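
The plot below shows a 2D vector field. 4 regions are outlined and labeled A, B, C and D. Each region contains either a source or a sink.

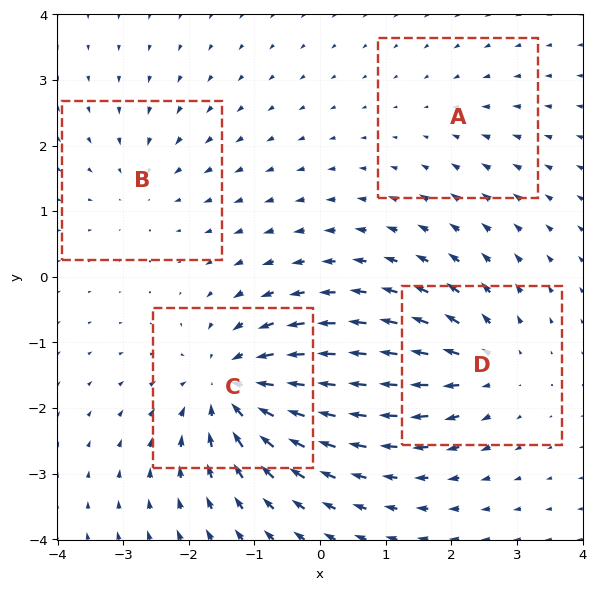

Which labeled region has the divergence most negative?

Divergence at each region's feature centre — A: about -2, B: about -3, C: about -7, D: about +5. Region C is most negative.

C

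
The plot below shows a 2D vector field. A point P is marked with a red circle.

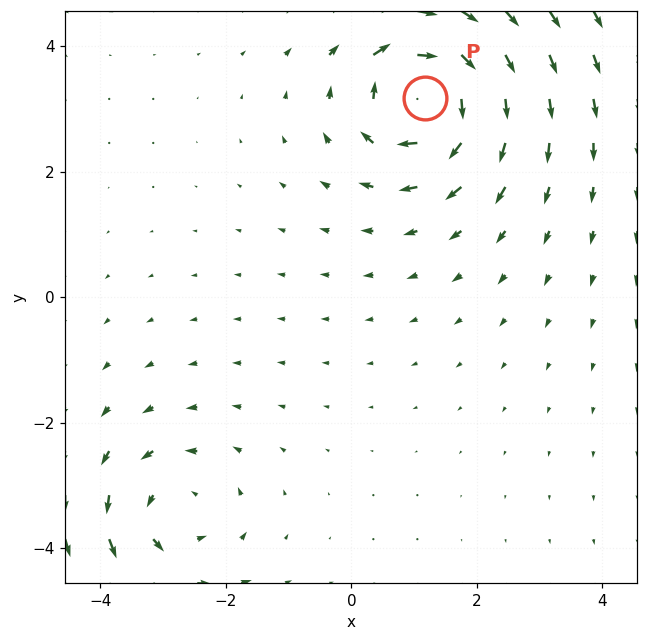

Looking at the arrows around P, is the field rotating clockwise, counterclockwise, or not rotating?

clockwise

Near P at (1.2, 3.2) the arrows circulate clockwise. The curl (z-component) there is about -5; negative curl means clockwise rotation.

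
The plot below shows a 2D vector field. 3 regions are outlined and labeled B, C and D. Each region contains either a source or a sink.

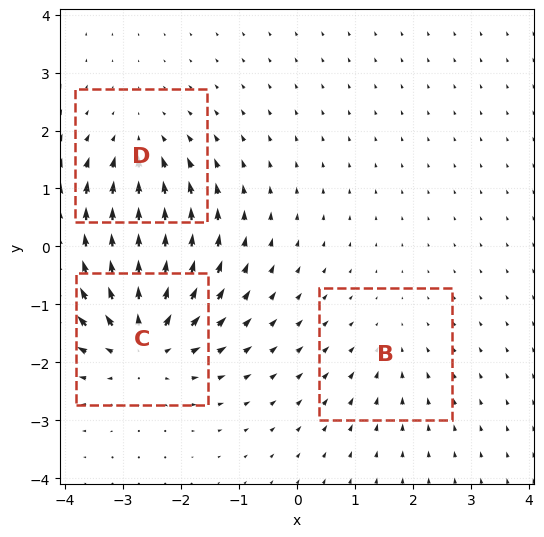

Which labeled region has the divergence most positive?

Divergence at each region's feature centre — B: about -2, C: about +5, D: about -3. Region C is most positive.

C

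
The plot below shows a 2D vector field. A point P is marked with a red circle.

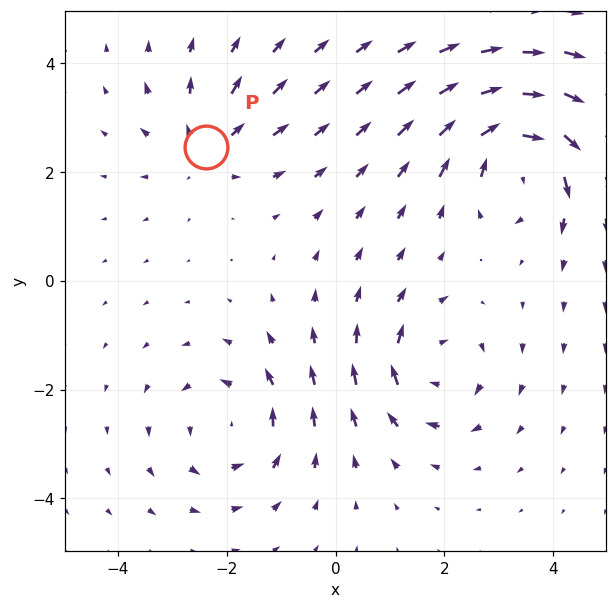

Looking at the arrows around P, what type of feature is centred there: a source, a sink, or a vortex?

At P (-2.4, 2.5) the arrows spread outward. Divergence about +3, curl ≈0 — positive divergence with near-zero curl is a source.

source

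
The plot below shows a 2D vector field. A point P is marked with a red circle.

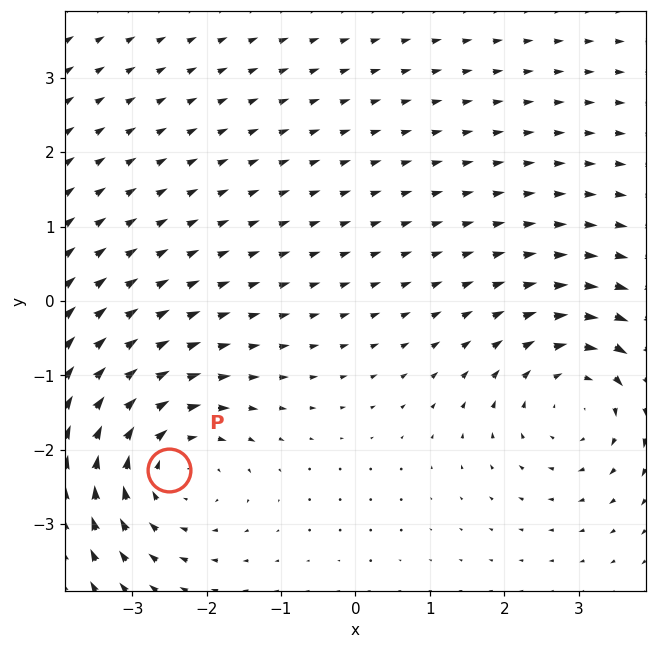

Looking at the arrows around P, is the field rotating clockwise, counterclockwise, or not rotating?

clockwise

Near P at (-2.5, -2.3) the arrows circulate clockwise. The curl (z-component) there is about -3; negative curl means clockwise rotation.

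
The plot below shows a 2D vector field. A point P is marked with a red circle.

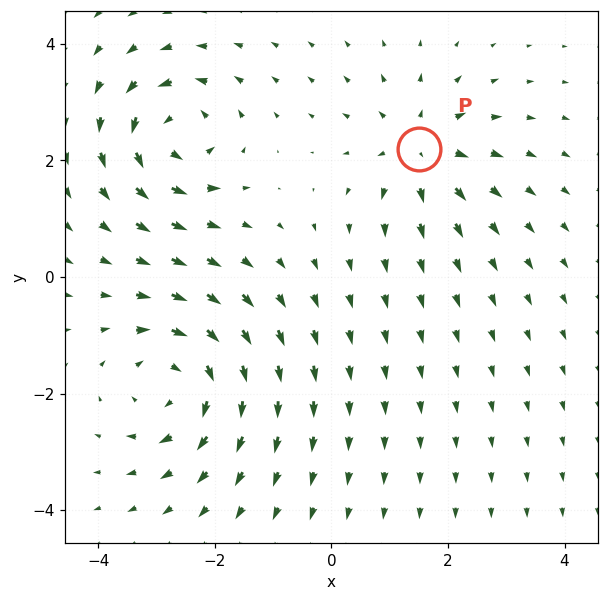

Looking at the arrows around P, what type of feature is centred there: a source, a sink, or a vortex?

source

At P (1.5, 2.2) the arrows spread outward. Divergence about +4, curl ≈0 — positive divergence with near-zero curl is a source.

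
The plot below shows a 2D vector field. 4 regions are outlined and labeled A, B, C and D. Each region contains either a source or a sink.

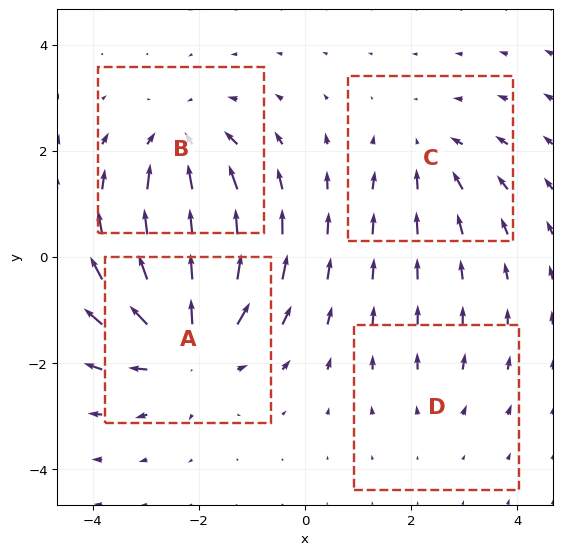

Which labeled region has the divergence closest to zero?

Divergence at each region's feature centre — A: about +6, B: about -5, C: about -3, D: about +2. Region D is closest to zero.

D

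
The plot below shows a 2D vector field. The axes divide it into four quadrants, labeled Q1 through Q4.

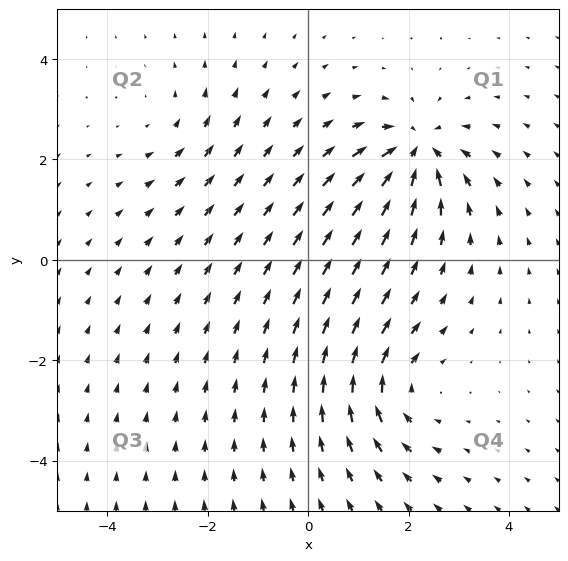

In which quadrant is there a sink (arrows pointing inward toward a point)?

The sink sits at approximately (2.2, 2.2), which lies in quadrant Q1. The divergence there is about -7, negative as expected for a sink.

Q1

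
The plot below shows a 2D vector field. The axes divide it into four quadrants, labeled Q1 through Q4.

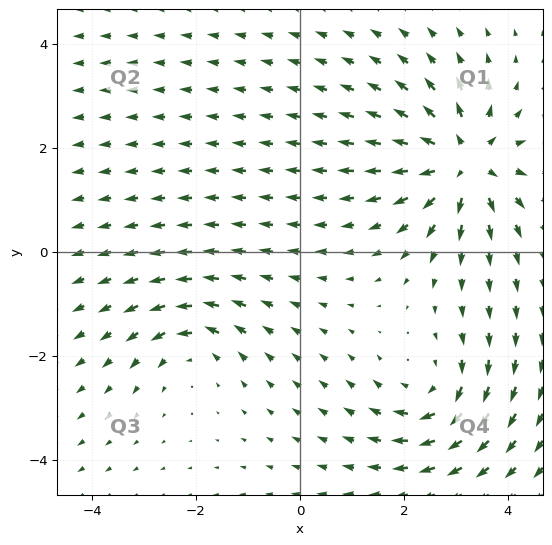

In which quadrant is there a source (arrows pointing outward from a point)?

The source sits at approximately (3.2, 1.7), which lies in quadrant Q1. The divergence there is about +6, positive as expected for a source.

Q1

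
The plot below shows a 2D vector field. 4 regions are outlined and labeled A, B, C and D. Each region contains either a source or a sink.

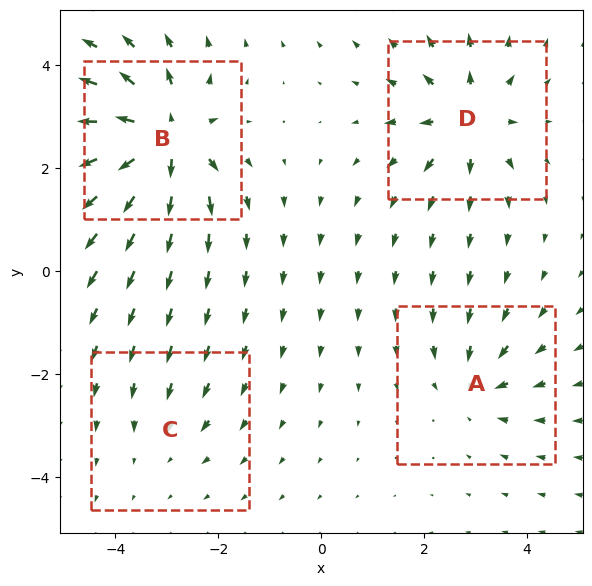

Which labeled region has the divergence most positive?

B

Divergence at each region's feature centre — A: about -4, B: about +8, C: about -2, D: about +6. Region B is most positive.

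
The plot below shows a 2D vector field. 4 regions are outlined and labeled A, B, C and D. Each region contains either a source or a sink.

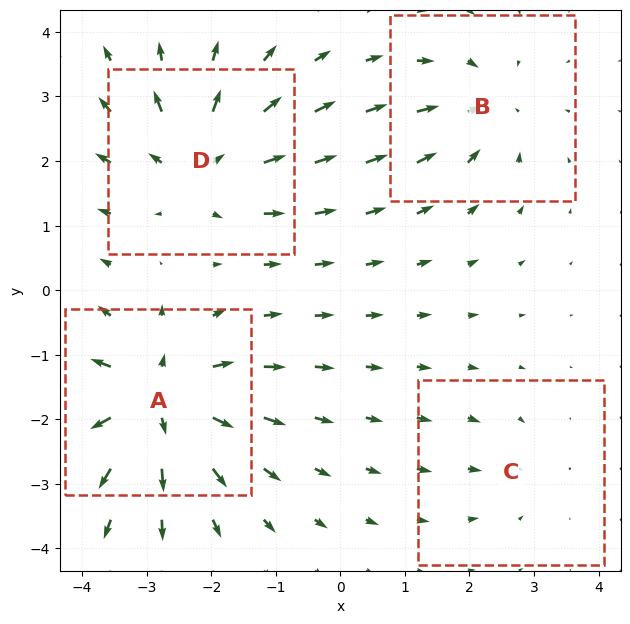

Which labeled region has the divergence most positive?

A

Divergence at each region's feature centre — A: about +8, B: about -4, C: about -2, D: about +6. Region A is most positive.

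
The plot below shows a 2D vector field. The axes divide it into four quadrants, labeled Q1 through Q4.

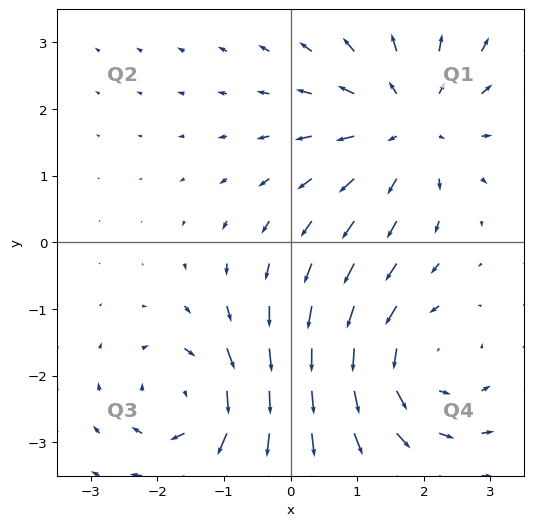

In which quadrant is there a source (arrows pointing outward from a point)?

The source sits at approximately (1.8, 1.8), which lies in quadrant Q1. The divergence there is about +3, positive as expected for a source.

Q1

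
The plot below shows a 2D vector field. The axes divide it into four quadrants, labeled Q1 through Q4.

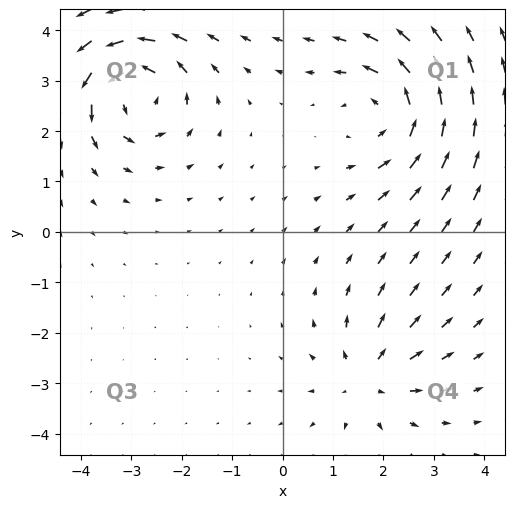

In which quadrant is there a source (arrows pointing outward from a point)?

The source sits at approximately (1.7, -2.9), which lies in quadrant Q4. The divergence there is about +4, positive as expected for a source.

Q4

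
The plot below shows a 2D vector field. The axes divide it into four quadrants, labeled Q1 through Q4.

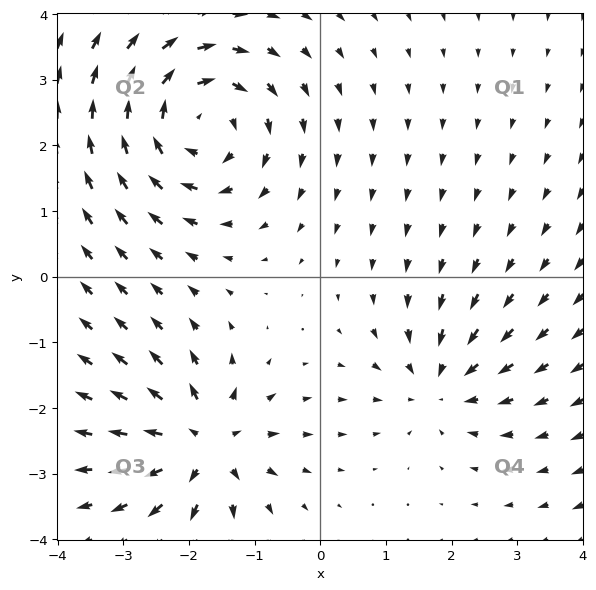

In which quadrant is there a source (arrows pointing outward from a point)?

Q3

The source sits at approximately (-1.8, -2.6), which lies in quadrant Q3. The divergence there is about +5, positive as expected for a source.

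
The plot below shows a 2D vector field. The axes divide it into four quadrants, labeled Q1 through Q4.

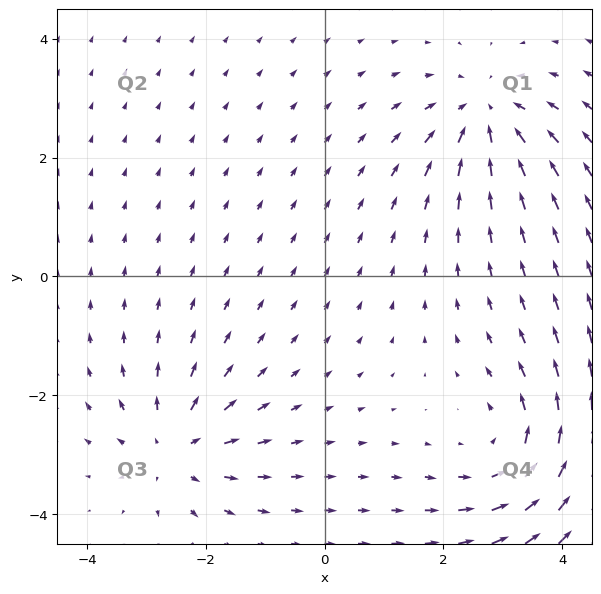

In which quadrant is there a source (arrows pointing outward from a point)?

Q3

The source sits at approximately (-2.5, -2.9), which lies in quadrant Q3. The divergence there is about +4, positive as expected for a source.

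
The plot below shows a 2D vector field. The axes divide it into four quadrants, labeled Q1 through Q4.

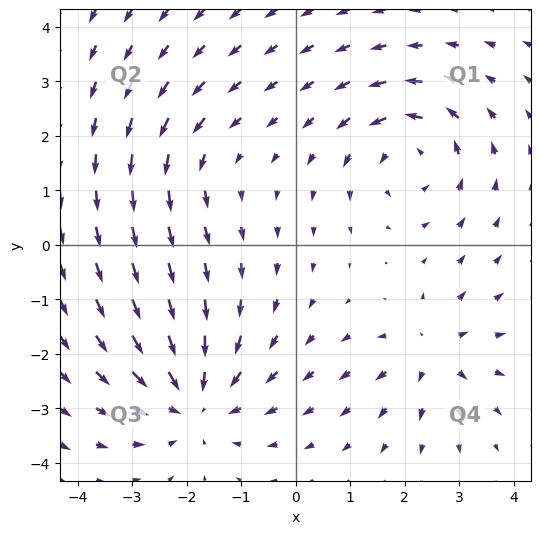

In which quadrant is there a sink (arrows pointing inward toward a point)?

The sink sits at approximately (-1.9, -2.9), which lies in quadrant Q3. The divergence there is about -4, negative as expected for a sink.

Q3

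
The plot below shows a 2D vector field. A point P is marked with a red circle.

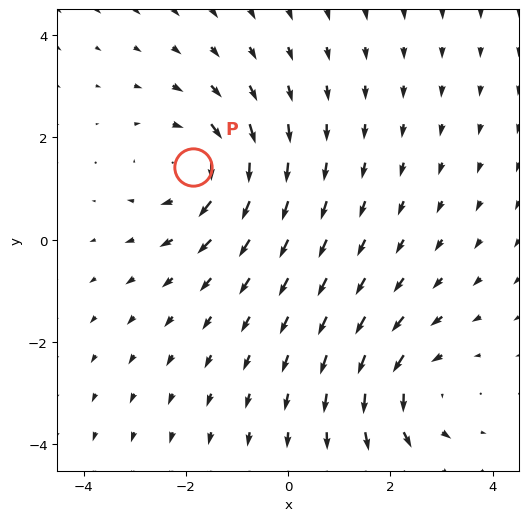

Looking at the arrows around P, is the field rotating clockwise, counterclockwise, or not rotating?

Near P at (-1.9, 1.4) the arrows circulate clockwise. The curl (z-component) there is about -4; negative curl means clockwise rotation.

clockwise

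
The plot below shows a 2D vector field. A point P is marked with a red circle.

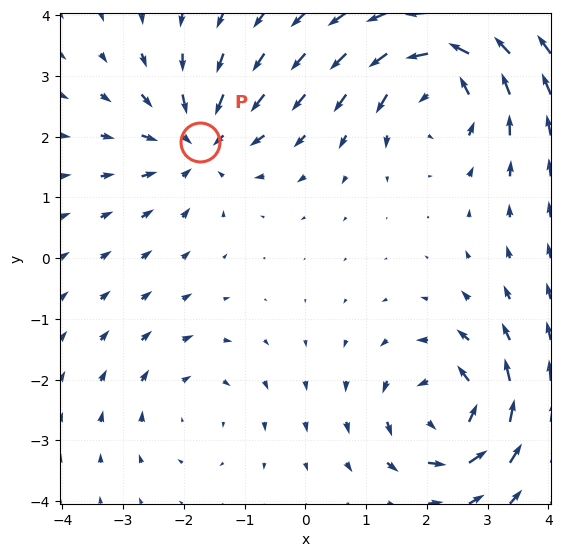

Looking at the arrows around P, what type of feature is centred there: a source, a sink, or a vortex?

sink

At P (-1.7, 1.9) the arrows converge inward. Divergence about -4, curl ≈0 — negative divergence with near-zero curl is a sink.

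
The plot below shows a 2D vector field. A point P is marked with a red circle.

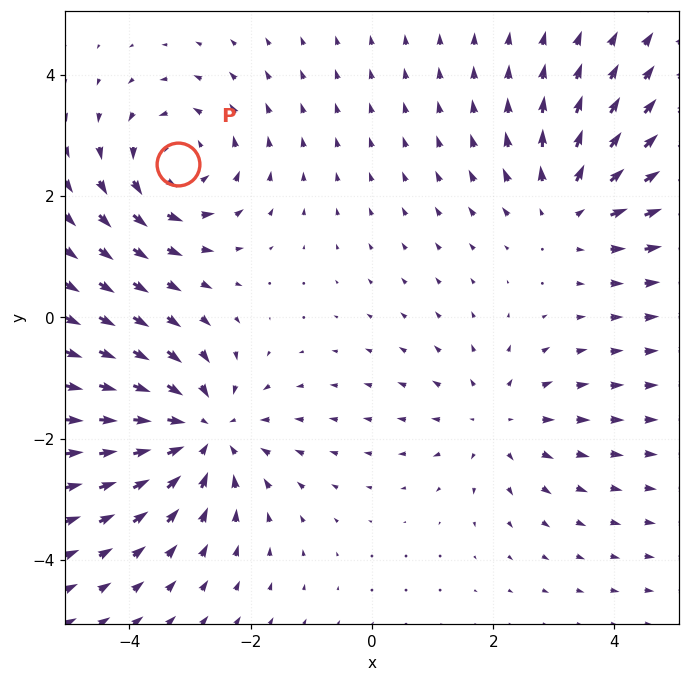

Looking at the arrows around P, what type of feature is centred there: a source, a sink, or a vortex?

vortex

At P (-3.2, 2.5) the arrows circulate counterclockwise. Divergence ≈0, curl about +4 — near-zero divergence with nonzero curl is a vortex.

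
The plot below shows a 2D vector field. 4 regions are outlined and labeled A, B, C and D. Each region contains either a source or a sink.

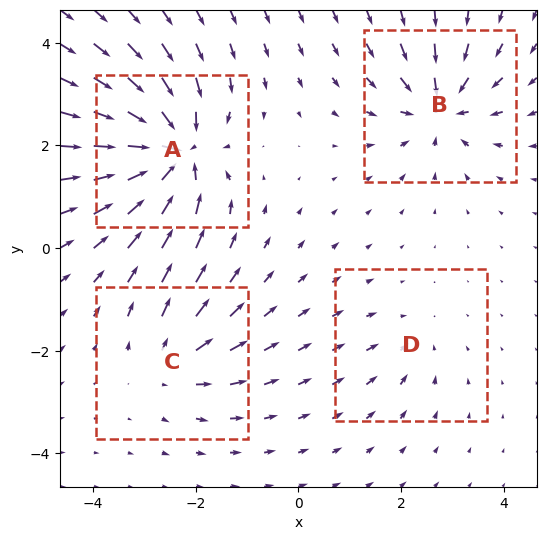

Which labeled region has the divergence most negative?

A

Divergence at each region's feature centre — A: about -9, B: about -6, C: about +4, D: about -3. Region A is most negative.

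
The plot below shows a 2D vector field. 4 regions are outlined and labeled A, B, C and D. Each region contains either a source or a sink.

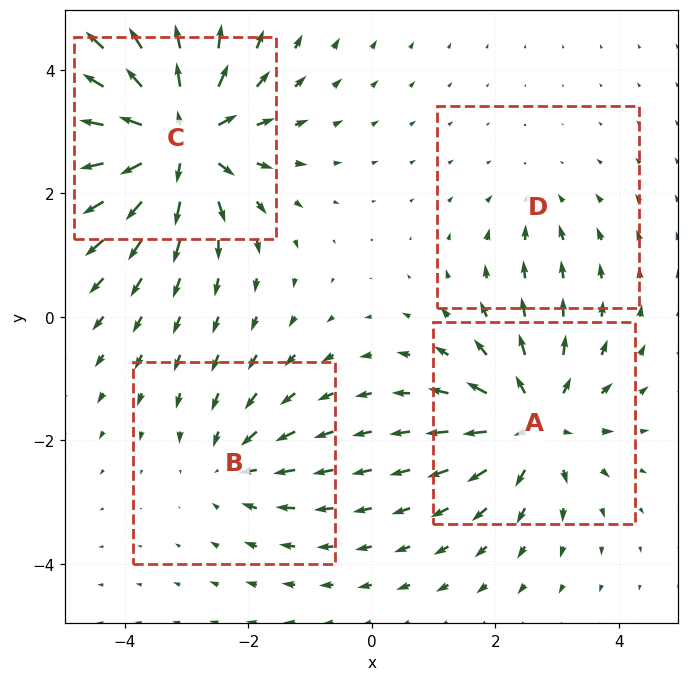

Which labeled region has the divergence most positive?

Divergence at each region's feature centre — A: about +6, B: about -3, C: about +8, D: about -2. Region C is most positive.

C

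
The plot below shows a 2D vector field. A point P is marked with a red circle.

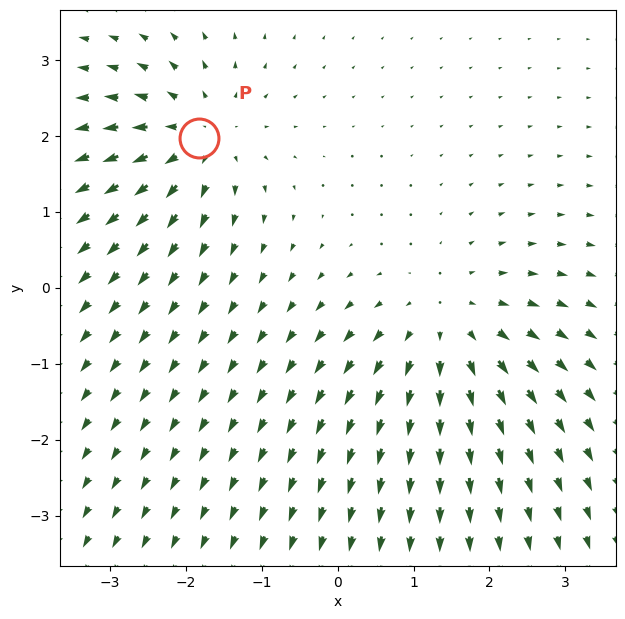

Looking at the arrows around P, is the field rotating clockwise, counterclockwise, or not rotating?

not rotating

Near P at (-1.8, 2.0) the arrows show no circulation. The curl there is ≈0.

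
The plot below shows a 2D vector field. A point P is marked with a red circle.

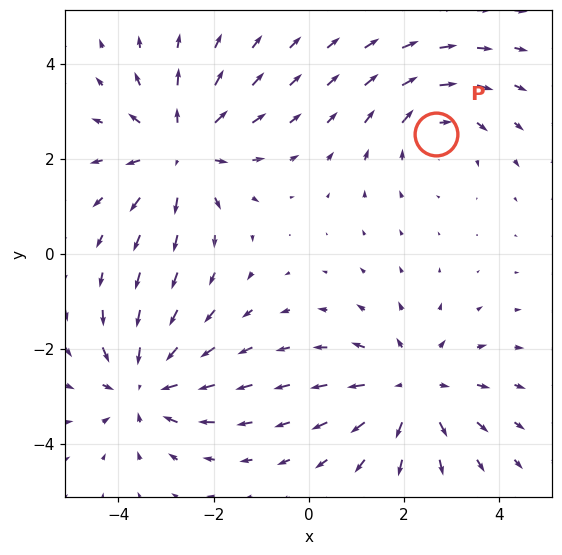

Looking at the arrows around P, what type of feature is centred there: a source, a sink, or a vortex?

vortex

At P (2.7, 2.5) the arrows circulate clockwise. Divergence ≈0, curl about -3 — near-zero divergence with nonzero curl is a vortex.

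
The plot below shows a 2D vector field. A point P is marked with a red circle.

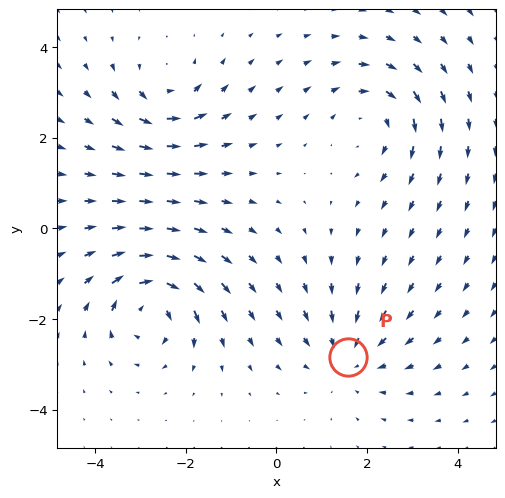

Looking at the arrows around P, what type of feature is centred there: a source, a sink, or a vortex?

sink

At P (1.6, -2.8) the arrows converge inward. Divergence about -3, curl ≈0 — negative divergence with near-zero curl is a sink.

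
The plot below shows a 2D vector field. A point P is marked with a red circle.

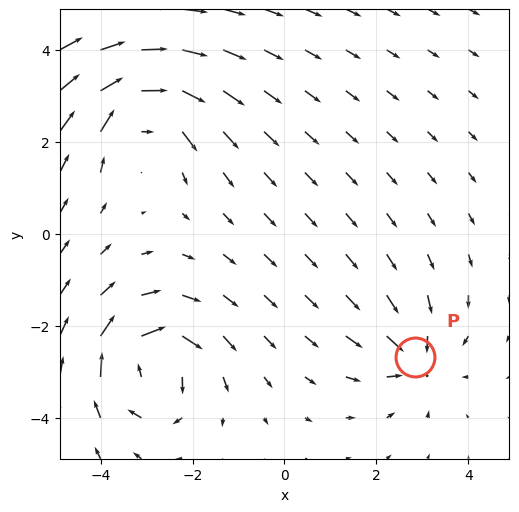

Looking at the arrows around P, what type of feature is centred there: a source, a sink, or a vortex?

At P (2.8, -2.7) the arrows converge inward. Divergence about -4, curl ≈0 — negative divergence with near-zero curl is a sink.

sink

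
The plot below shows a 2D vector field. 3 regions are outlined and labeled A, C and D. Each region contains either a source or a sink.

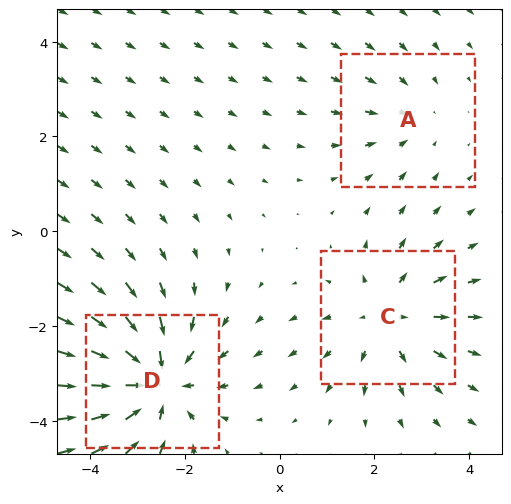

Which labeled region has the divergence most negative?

D

Divergence at each region's feature centre — A: about -2, C: about +3, D: about -4. Region D is most negative.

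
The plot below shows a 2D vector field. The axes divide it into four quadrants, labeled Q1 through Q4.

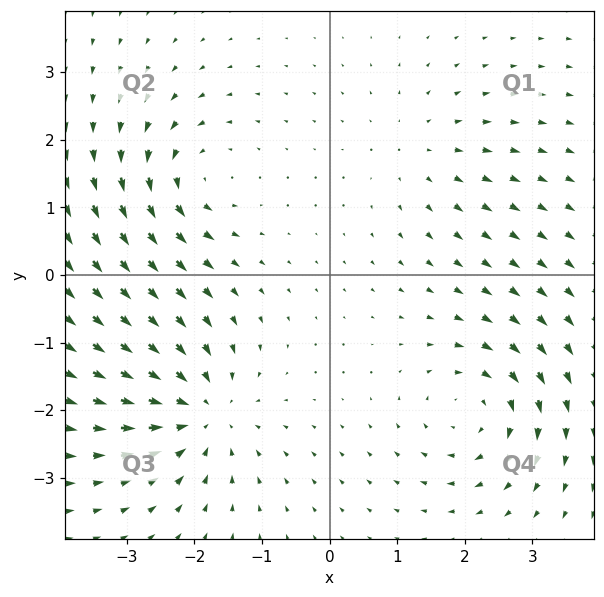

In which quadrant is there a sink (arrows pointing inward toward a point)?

The sink sits at approximately (-1.9, -2.0), which lies in quadrant Q3. The divergence there is about -5, negative as expected for a sink.

Q3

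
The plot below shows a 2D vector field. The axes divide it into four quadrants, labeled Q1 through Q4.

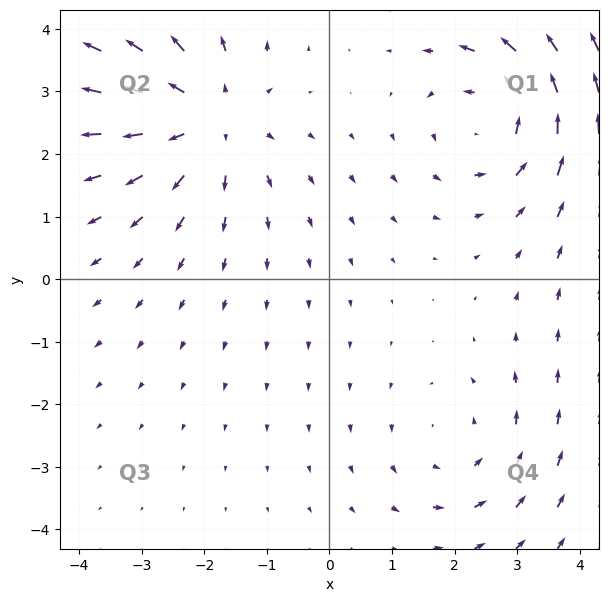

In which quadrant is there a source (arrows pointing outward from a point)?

The source sits at approximately (-1.9, 2.6), which lies in quadrant Q2. The divergence there is about +3, positive as expected for a source.

Q2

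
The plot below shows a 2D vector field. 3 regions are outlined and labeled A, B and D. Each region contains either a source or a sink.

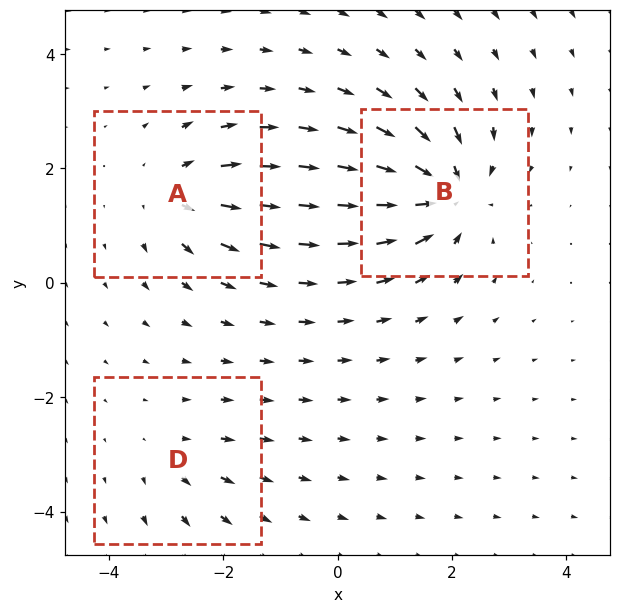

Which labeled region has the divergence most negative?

Divergence at each region's feature centre — A: about +4, B: about -6, D: about +2. Region B is most negative.

B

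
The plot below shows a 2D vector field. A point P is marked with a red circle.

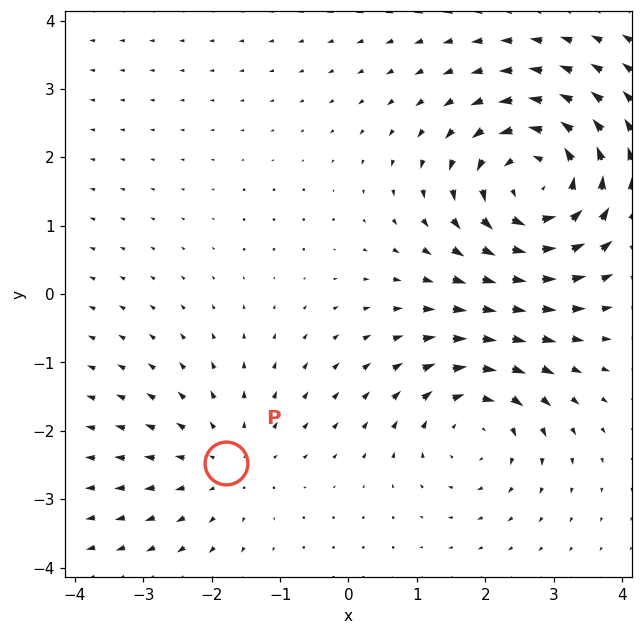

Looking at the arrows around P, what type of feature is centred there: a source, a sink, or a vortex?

source

At P (-1.8, -2.5) the arrows spread outward. Divergence about +2, curl ≈0 — positive divergence with near-zero curl is a source.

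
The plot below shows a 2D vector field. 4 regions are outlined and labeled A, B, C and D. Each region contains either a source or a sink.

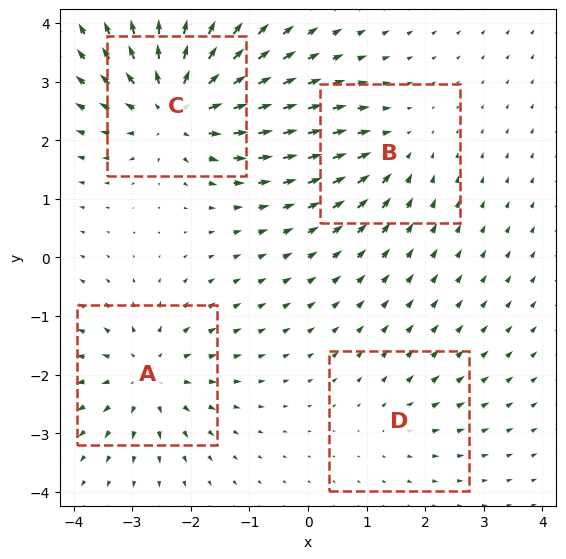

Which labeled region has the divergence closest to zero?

Divergence at each region's feature centre — A: about +5, B: about -4, C: about +8, D: about +2. Region D is closest to zero.

D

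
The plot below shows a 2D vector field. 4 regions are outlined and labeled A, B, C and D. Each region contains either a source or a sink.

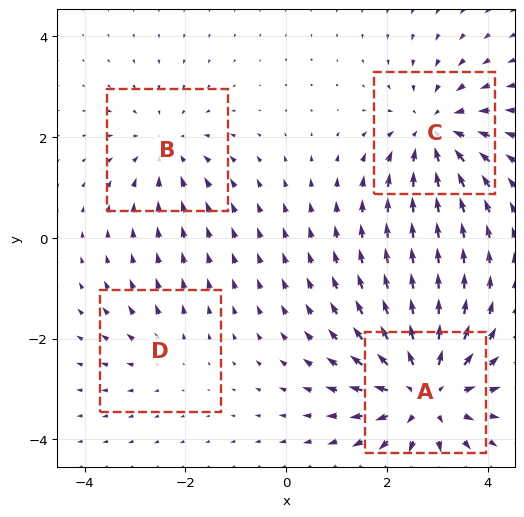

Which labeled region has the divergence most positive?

Divergence at each region's feature centre — A: about +6, B: about -3, C: about -5, D: about +2. Region A is most positive.

A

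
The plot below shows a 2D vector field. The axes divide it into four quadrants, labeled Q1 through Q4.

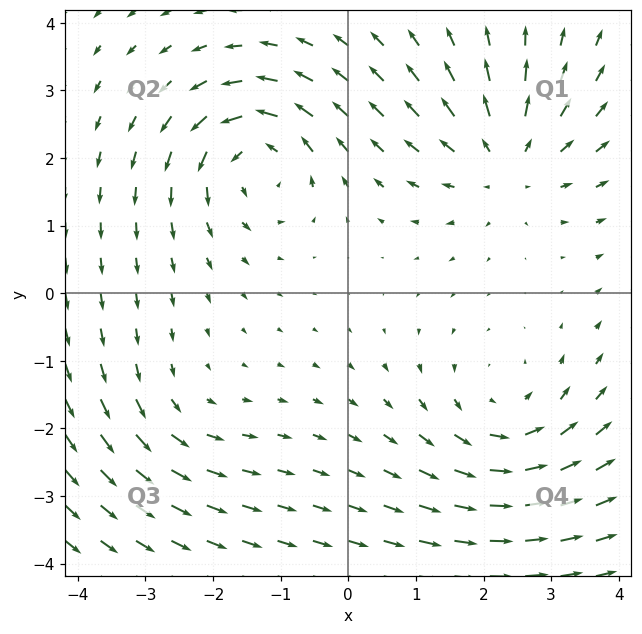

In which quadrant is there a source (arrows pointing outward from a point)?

Q1

The source sits at approximately (2.3, 2.0), which lies in quadrant Q1. The divergence there is about +4, positive as expected for a source.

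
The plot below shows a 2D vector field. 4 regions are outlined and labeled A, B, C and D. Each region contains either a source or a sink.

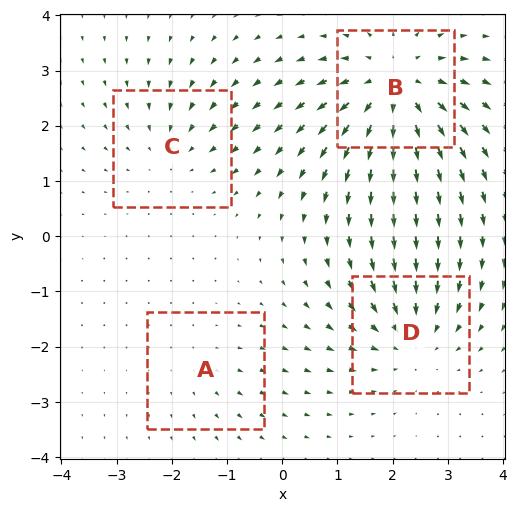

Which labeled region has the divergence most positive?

B

Divergence at each region's feature centre — A: about +2, B: about +6, C: about -3, D: about -5. Region B is most positive.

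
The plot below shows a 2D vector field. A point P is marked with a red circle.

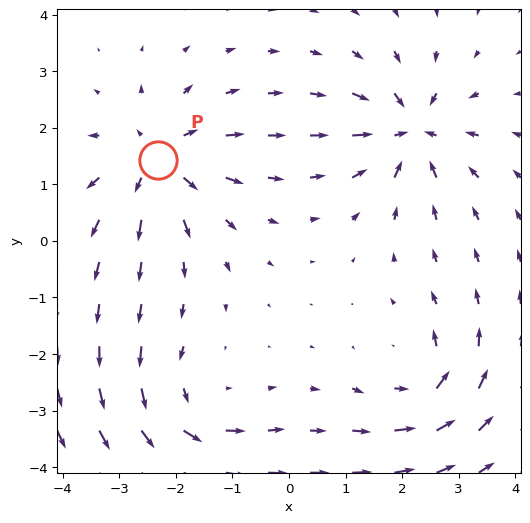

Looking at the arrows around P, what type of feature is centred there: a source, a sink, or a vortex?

source

At P (-2.3, 1.4) the arrows spread outward. Divergence about +4, curl ≈0 — positive divergence with near-zero curl is a source.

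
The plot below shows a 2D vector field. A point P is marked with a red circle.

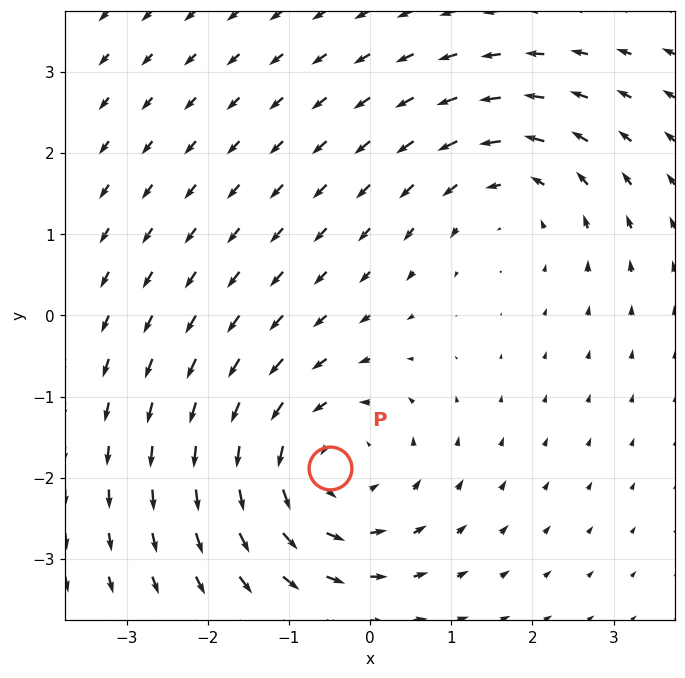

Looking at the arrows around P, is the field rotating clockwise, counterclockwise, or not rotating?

Near P at (-0.5, -1.9) the arrows circulate counterclockwise. The curl (z-component) there is about +4; positive curl means counterclockwise rotation.

counterclockwise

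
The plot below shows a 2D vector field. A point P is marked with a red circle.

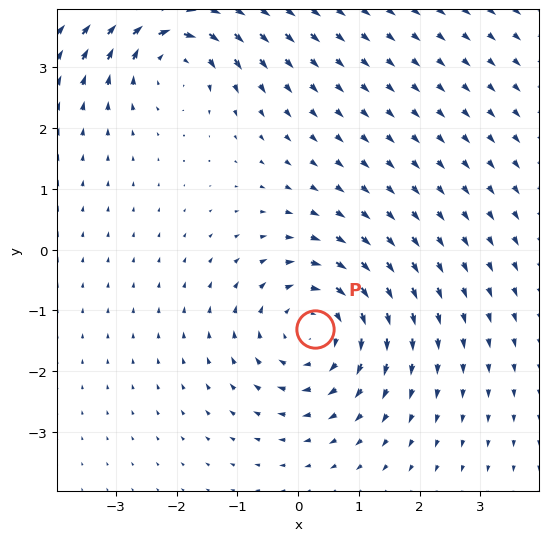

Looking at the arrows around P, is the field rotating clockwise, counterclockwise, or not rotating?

clockwise

Near P at (0.3, -1.3) the arrows circulate clockwise. The curl (z-component) there is about -3; negative curl means clockwise rotation.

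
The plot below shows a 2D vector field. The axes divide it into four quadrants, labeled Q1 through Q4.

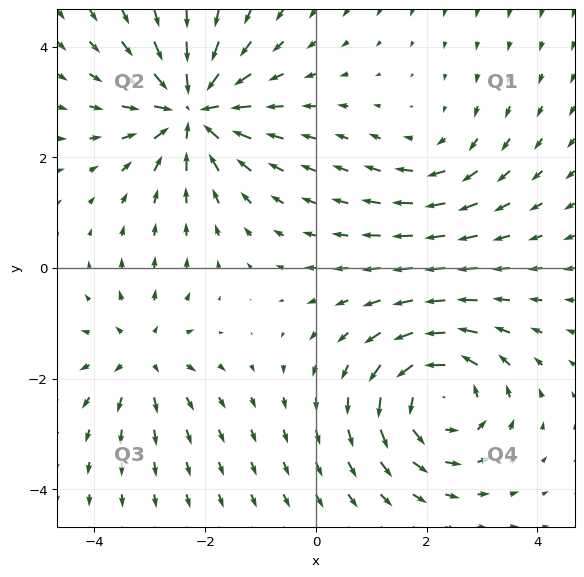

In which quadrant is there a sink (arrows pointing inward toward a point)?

The sink sits at approximately (-2.2, 2.9), which lies in quadrant Q2. The divergence there is about -6, negative as expected for a sink.

Q2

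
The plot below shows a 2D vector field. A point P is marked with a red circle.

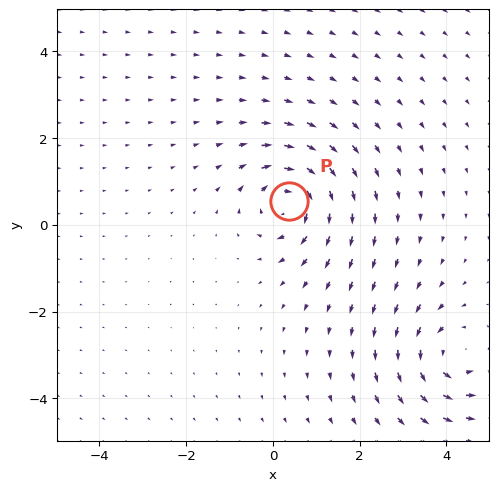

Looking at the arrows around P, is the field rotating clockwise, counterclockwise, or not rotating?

Near P at (0.4, 0.5) the arrows circulate clockwise. The curl (z-component) there is about -6; negative curl means clockwise rotation.

clockwise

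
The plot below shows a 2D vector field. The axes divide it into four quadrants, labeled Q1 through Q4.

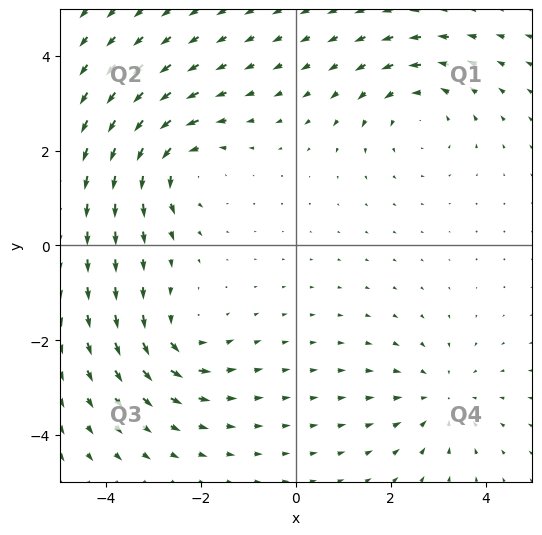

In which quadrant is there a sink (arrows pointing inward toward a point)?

Q4

The sink sits at approximately (3.1, -3.2), which lies in quadrant Q4. The divergence there is about -3, negative as expected for a sink.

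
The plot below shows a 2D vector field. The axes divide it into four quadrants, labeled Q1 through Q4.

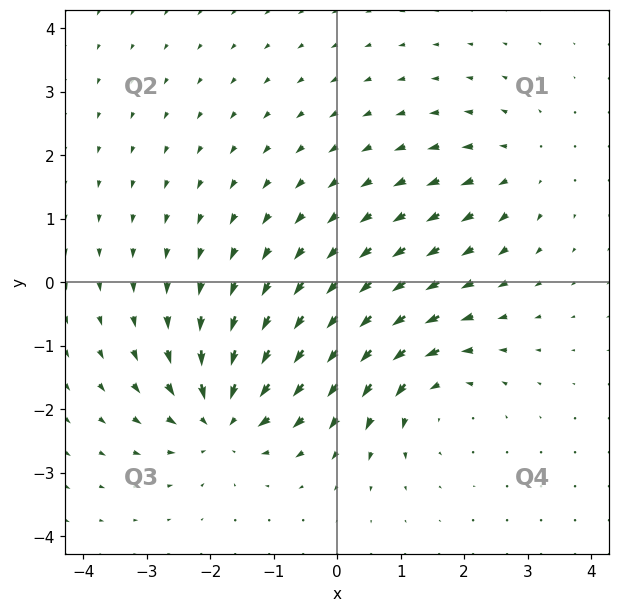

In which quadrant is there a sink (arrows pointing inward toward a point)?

Q3

The sink sits at approximately (-1.8, -2.1), which lies in quadrant Q3. The divergence there is about -6, negative as expected for a sink.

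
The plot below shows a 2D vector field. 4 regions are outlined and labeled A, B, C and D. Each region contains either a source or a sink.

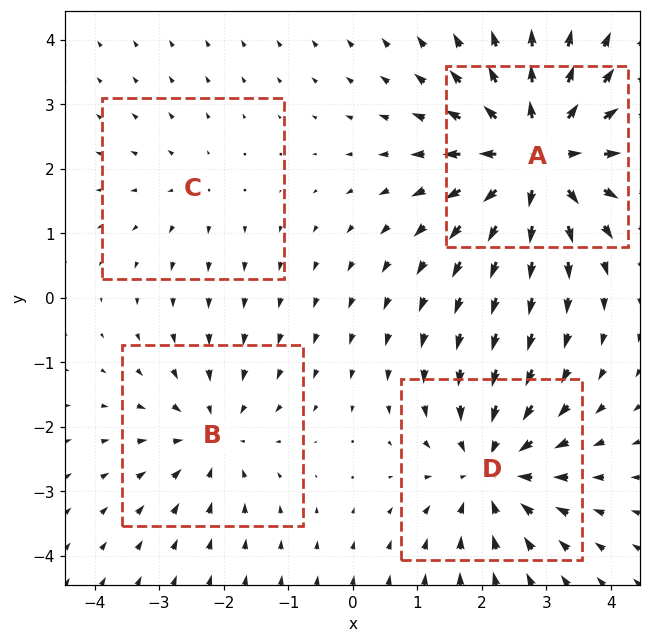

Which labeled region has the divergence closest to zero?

Divergence at each region's feature centre — A: about +7, B: about -3, C: about +2, D: about -5. Region C is closest to zero.

C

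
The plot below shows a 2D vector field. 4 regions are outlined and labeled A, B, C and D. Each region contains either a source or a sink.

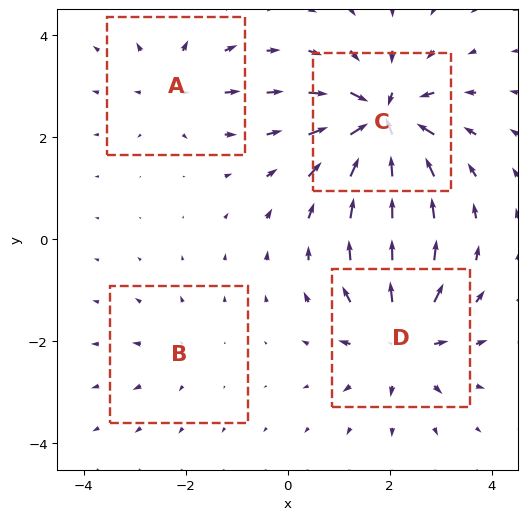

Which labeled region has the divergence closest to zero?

Divergence at each region's feature centre — A: about +4, B: about +2, C: about -9, D: about +7. Region B is closest to zero.

B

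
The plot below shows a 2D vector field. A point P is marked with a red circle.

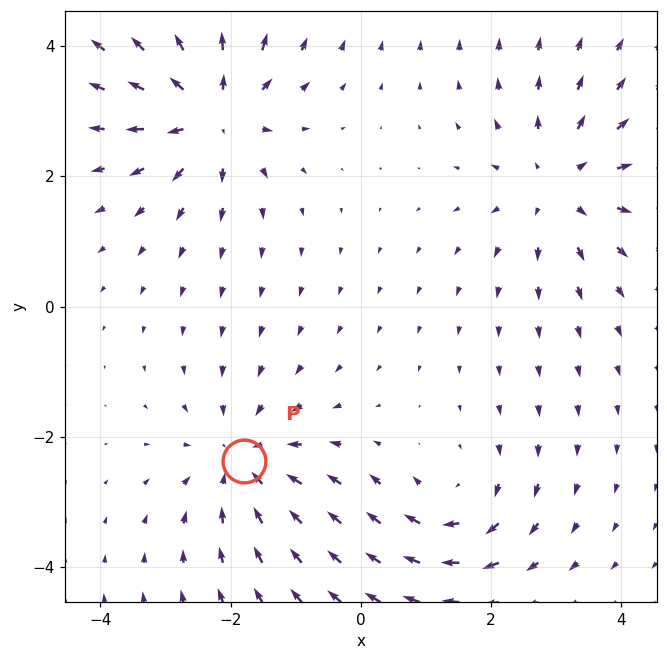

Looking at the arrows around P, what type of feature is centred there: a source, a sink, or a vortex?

sink

At P (-1.8, -2.4) the arrows converge inward. Divergence about -4, curl ≈0 — negative divergence with near-zero curl is a sink.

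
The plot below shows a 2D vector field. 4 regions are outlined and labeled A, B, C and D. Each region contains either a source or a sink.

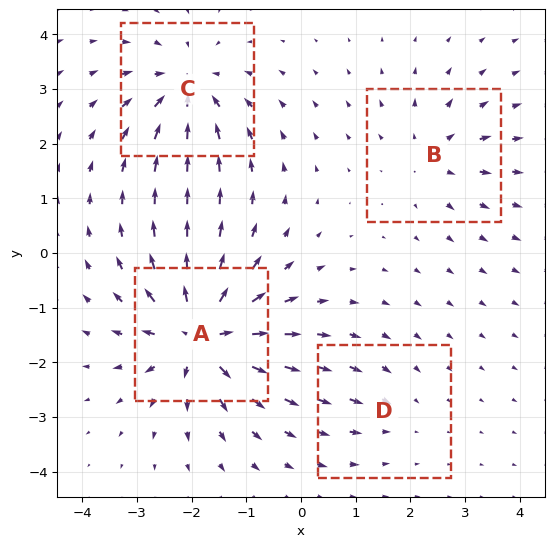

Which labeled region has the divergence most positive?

A

Divergence at each region's feature centre — A: about +8, B: about +4, C: about -6, D: about -2. Region A is most positive.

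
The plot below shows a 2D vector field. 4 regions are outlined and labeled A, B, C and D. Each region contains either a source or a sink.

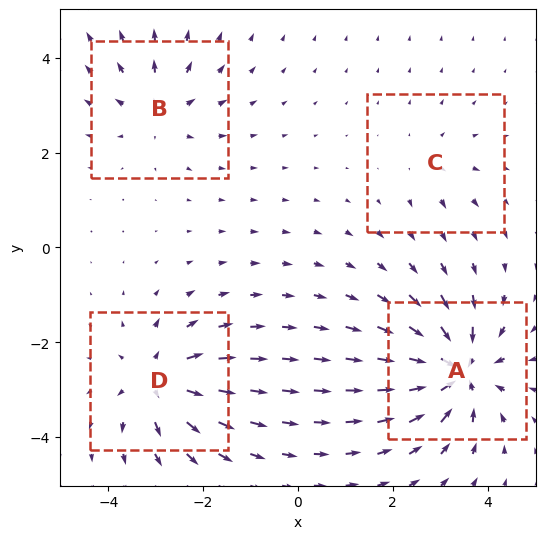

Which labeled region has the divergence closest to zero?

Divergence at each region's feature centre — A: about -8, B: about +4, C: about +3, D: about +6. Region C is closest to zero.

C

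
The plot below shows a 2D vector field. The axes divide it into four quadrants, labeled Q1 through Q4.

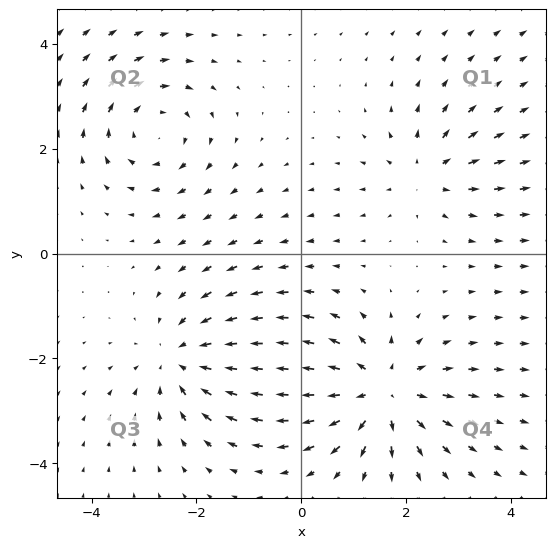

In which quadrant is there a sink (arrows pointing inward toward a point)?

The sink sits at approximately (-2.3, -2.0), which lies in quadrant Q3. The divergence there is about -4, negative as expected for a sink.

Q3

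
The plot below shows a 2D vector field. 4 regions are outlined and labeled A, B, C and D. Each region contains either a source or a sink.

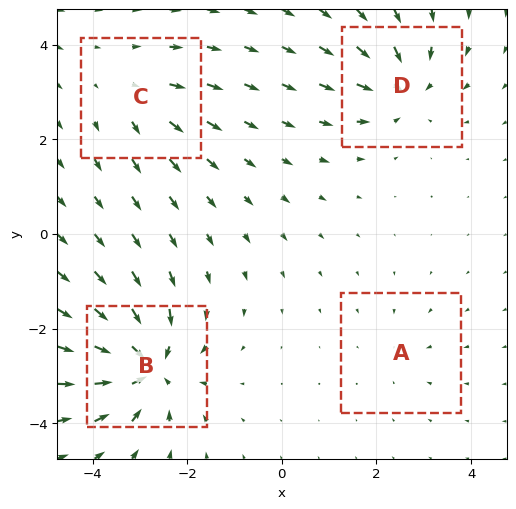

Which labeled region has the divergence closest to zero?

A

Divergence at each region's feature centre — A: about -2, B: about -8, C: about +3, D: about -5. Region A is closest to zero.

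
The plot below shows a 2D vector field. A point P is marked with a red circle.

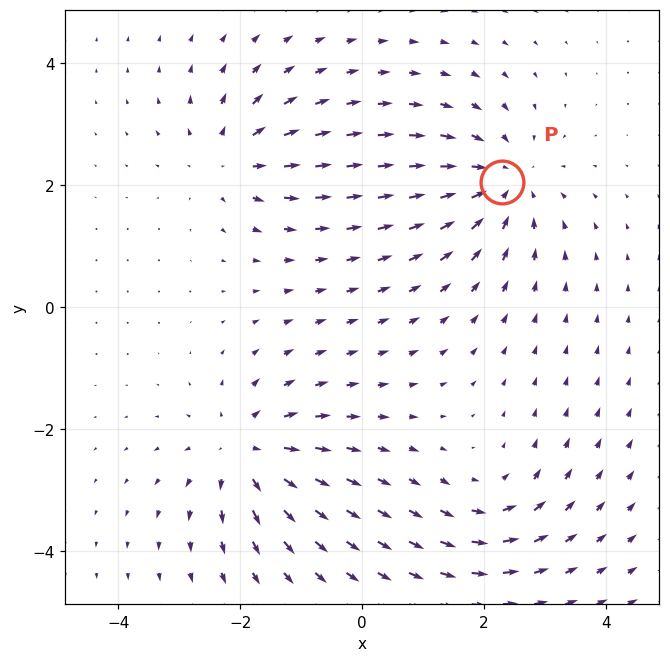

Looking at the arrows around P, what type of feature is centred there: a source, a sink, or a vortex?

sink

At P (2.3, 2.1) the arrows converge inward. Divergence about -4, curl ≈0 — negative divergence with near-zero curl is a sink.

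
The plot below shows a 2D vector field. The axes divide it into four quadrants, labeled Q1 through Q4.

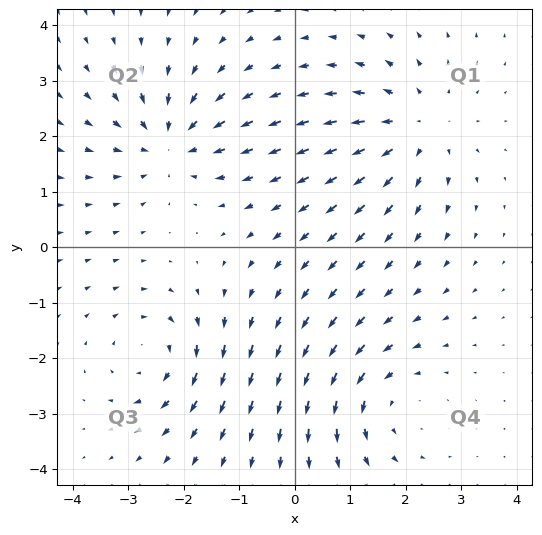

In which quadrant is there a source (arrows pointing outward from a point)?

The source sits at approximately (2.2, 2.1), which lies in quadrant Q1. The divergence there is about +4, positive as expected for a source.

Q1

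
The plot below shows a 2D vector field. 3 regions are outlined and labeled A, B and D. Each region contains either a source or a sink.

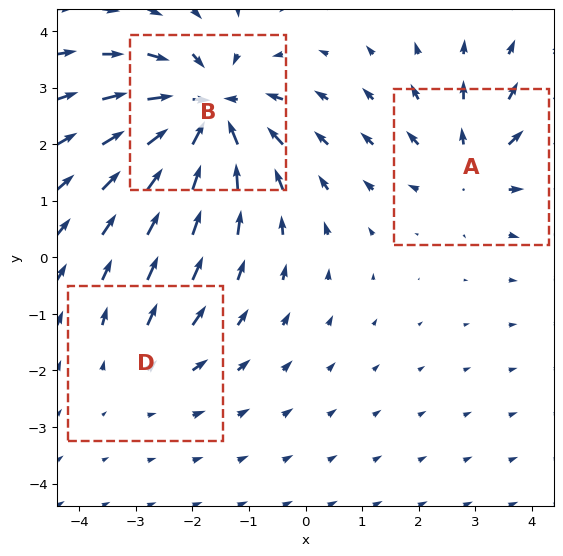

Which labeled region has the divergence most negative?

Divergence at each region's feature centre — A: about +3, B: about -5, D: about +2. Region B is most negative.

B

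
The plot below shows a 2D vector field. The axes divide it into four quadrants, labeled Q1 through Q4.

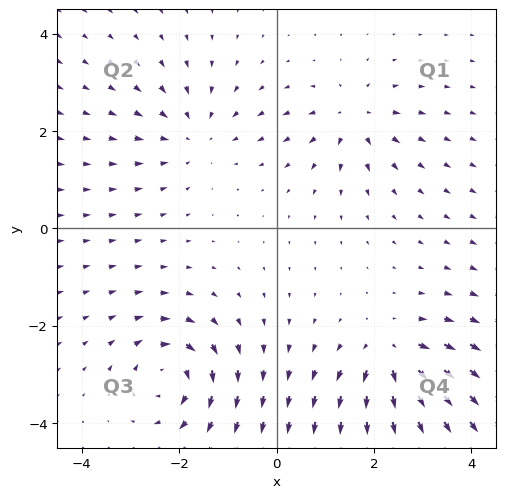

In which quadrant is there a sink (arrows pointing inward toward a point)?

Q2

The sink sits at approximately (-1.7, 1.9), which lies in quadrant Q2. The divergence there is about -3, negative as expected for a sink.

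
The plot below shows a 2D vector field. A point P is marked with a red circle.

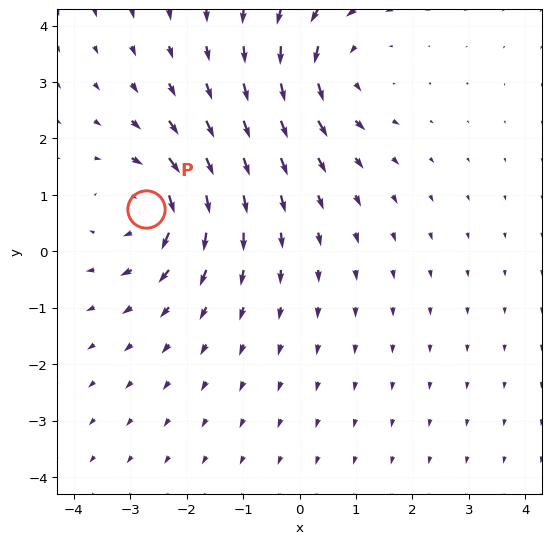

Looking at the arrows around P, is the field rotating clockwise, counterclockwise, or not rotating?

Near P at (-2.7, 0.8) the arrows circulate clockwise. The curl (z-component) there is about -3; negative curl means clockwise rotation.

clockwise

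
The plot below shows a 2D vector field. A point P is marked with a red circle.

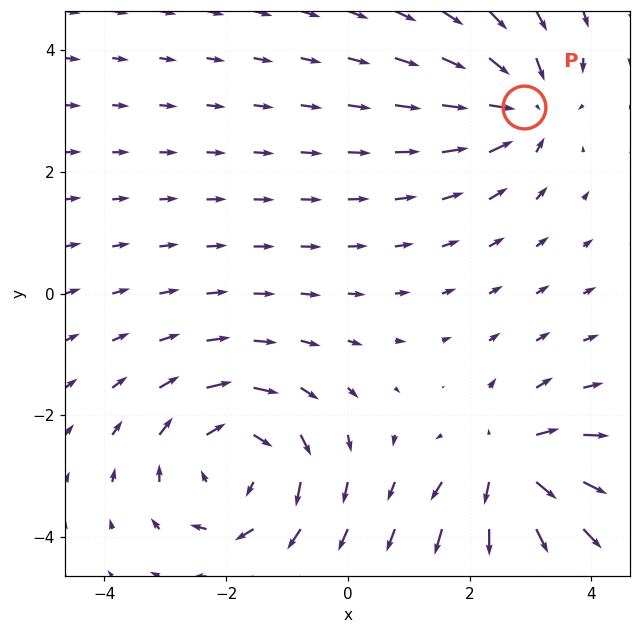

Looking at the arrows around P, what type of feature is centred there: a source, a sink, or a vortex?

sink

At P (2.9, 3.1) the arrows converge inward. Divergence about -4, curl ≈0 — negative divergence with near-zero curl is a sink.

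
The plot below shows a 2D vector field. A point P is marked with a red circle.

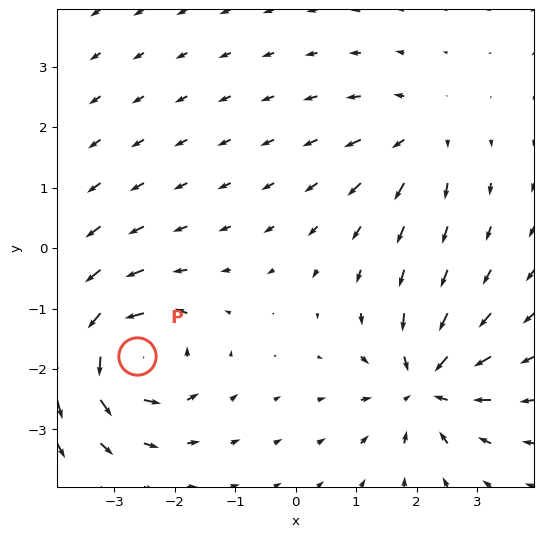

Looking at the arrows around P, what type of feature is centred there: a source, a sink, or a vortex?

At P (-2.6, -1.8) the arrows circulate counterclockwise. Divergence ≈0, curl about +6 — near-zero divergence with nonzero curl is a vortex.

vortex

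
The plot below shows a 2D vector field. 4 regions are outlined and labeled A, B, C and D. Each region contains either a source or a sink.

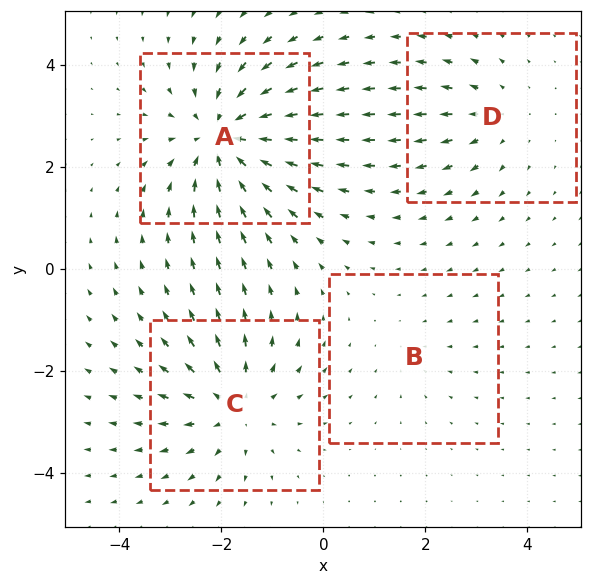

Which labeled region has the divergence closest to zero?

Divergence at each region's feature centre — A: about -6, B: about -2, C: about +5, D: about +3. Region B is closest to zero.

B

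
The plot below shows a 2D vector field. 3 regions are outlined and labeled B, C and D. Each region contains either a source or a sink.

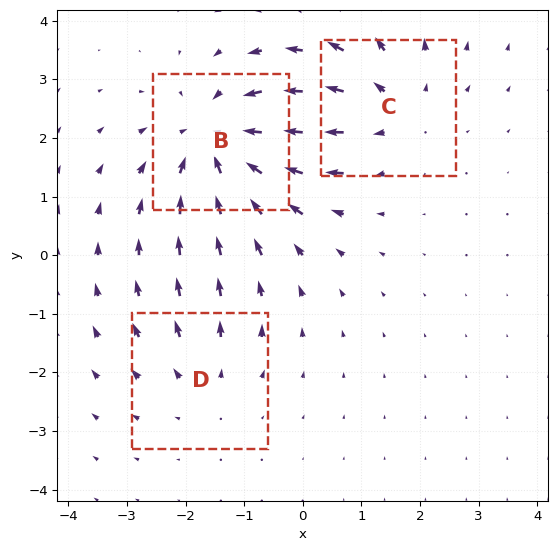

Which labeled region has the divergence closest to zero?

D

Divergence at each region's feature centre — B: about -4, C: about +3, D: about +2. Region D is closest to zero.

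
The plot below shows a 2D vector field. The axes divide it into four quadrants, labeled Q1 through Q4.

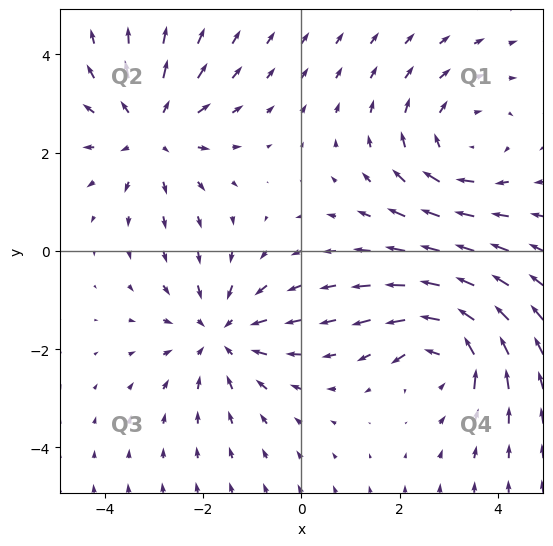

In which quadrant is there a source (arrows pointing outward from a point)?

Q2

The source sits at approximately (-3.1, 2.4), which lies in quadrant Q2. The divergence there is about +4, positive as expected for a source.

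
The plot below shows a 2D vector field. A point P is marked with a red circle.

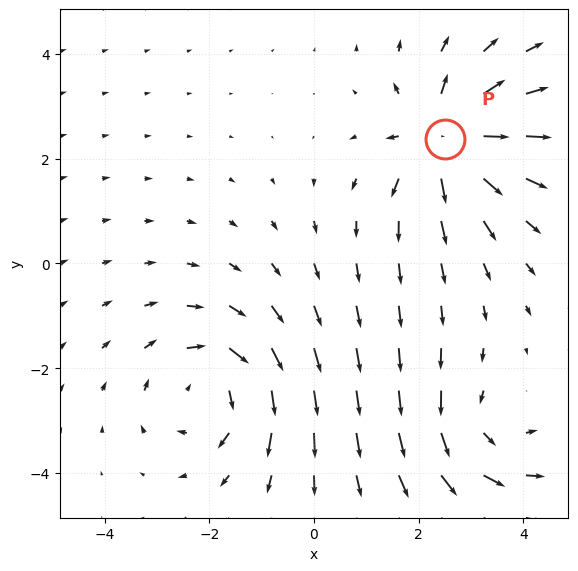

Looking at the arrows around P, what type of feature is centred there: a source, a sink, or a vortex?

source

At P (2.5, 2.4) the arrows spread outward. Divergence about +5, curl ≈0 — positive divergence with near-zero curl is a source.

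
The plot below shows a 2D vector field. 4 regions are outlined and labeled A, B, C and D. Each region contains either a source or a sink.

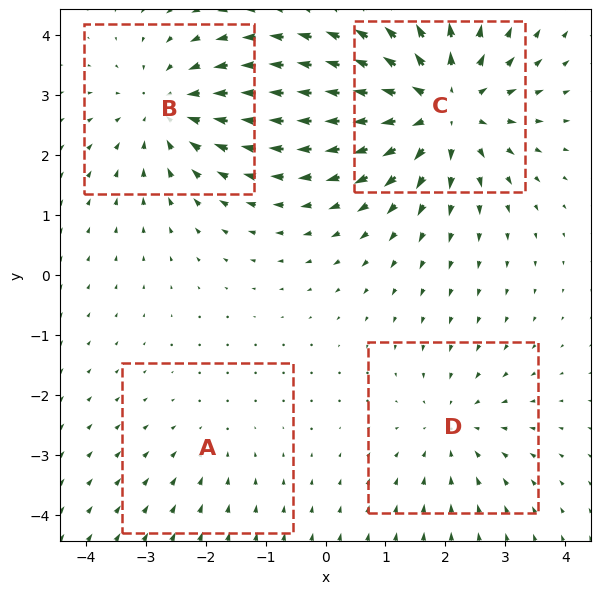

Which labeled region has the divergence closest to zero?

A

Divergence at each region's feature centre — A: about -2, B: about -4, C: about +6, D: about -3. Region A is closest to zero.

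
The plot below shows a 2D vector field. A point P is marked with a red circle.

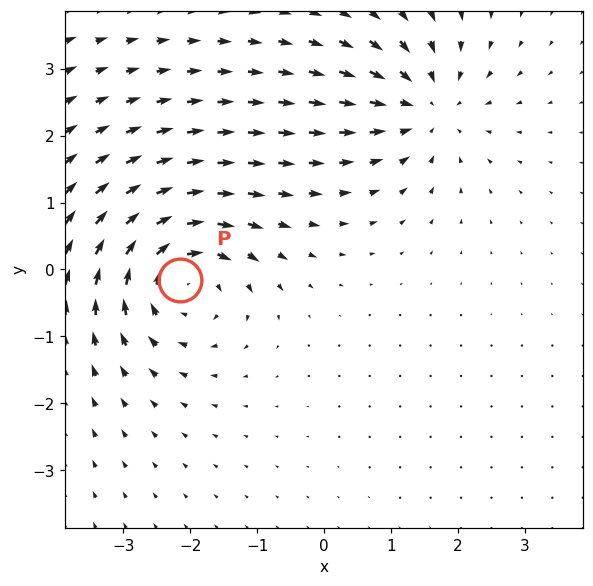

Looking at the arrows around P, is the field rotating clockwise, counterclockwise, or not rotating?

Near P at (-2.2, -0.2) the arrows circulate clockwise. The curl (z-component) there is about -4; negative curl means clockwise rotation.

clockwise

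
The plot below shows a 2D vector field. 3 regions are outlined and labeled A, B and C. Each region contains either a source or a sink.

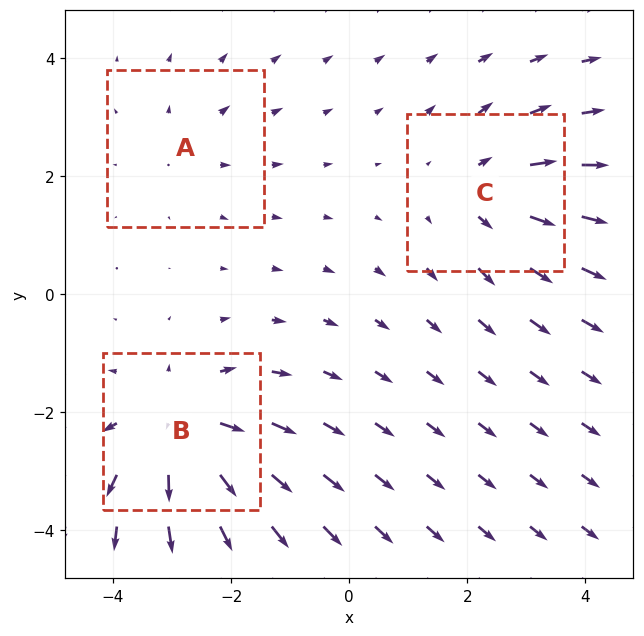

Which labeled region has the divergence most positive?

B

Divergence at each region's feature centre — A: about +2, B: about +5, C: about +3. Region B is most positive.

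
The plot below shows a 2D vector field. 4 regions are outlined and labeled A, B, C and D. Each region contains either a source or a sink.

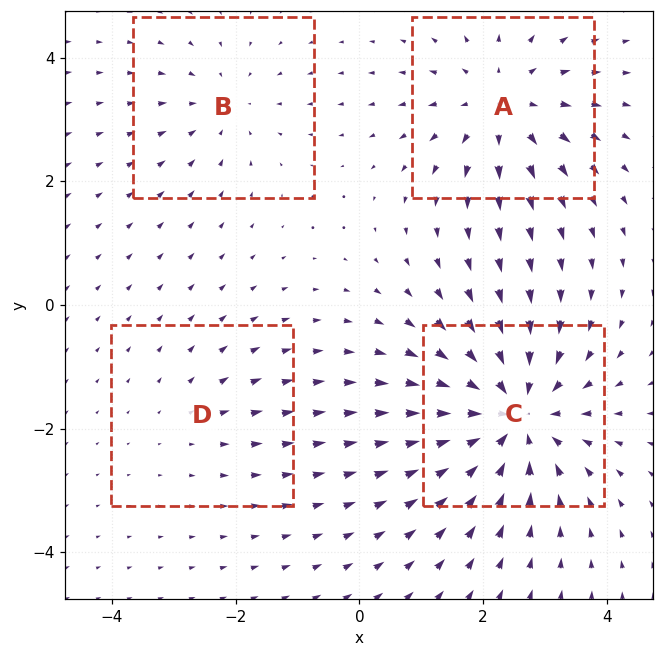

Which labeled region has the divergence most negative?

C

Divergence at each region's feature centre — A: about +4, B: about -3, C: about -6, D: about +2. Region C is most negative.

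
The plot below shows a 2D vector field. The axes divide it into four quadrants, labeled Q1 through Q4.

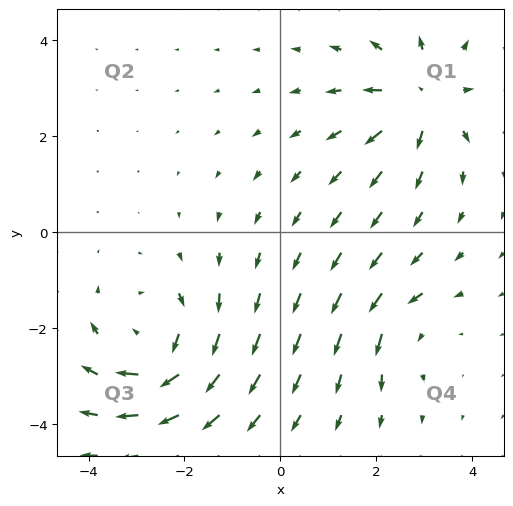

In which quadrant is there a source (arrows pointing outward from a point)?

The source sits at approximately (3.0, 2.8), which lies in quadrant Q1. The divergence there is about +5, positive as expected for a source.

Q1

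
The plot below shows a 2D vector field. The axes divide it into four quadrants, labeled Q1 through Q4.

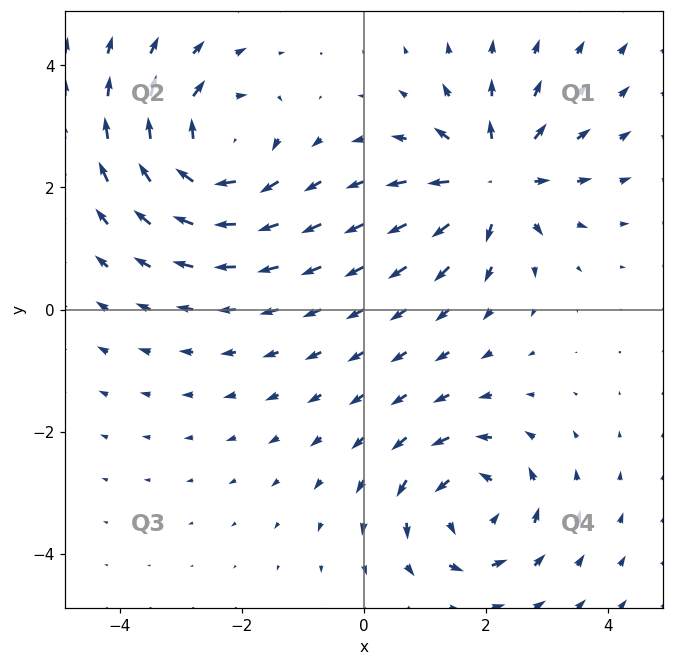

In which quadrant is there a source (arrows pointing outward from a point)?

Q1

The source sits at approximately (2.1, 2.1), which lies in quadrant Q1. The divergence there is about +6, positive as expected for a source.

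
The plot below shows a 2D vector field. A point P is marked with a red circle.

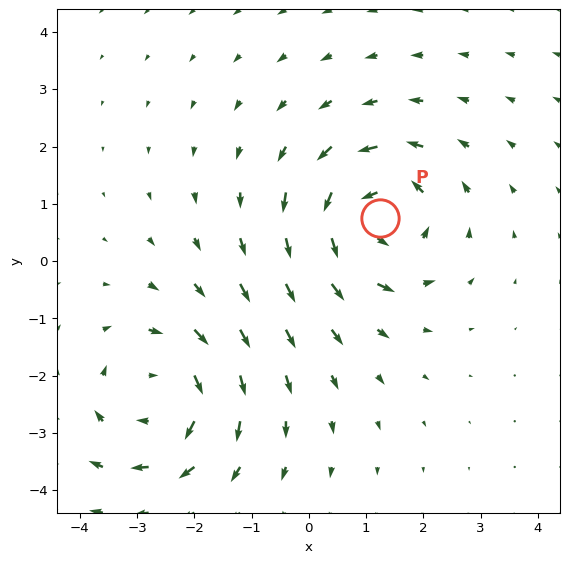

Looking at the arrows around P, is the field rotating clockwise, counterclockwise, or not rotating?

Near P at (1.2, 0.7) the arrows circulate counterclockwise. The curl (z-component) there is about +5; positive curl means counterclockwise rotation.

counterclockwise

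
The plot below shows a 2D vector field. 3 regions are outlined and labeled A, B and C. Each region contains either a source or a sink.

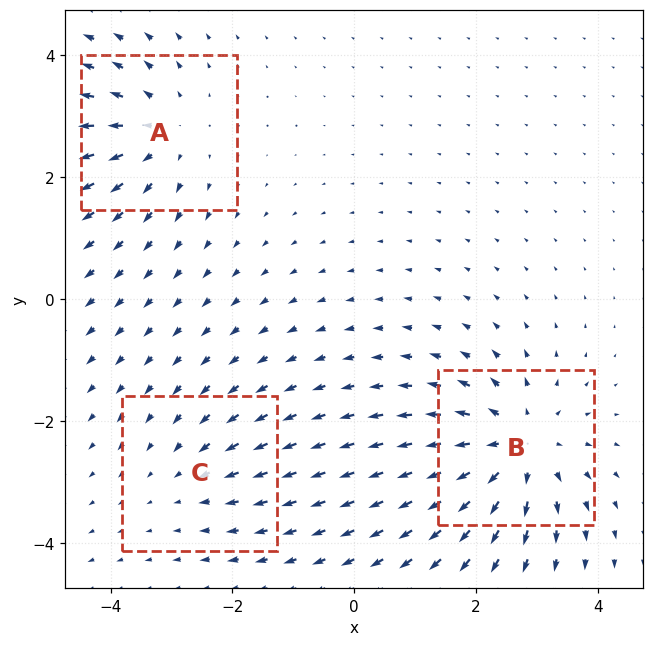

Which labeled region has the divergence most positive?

Divergence at each region's feature centre — A: about +3, B: about +5, C: about -2. Region B is most positive.

B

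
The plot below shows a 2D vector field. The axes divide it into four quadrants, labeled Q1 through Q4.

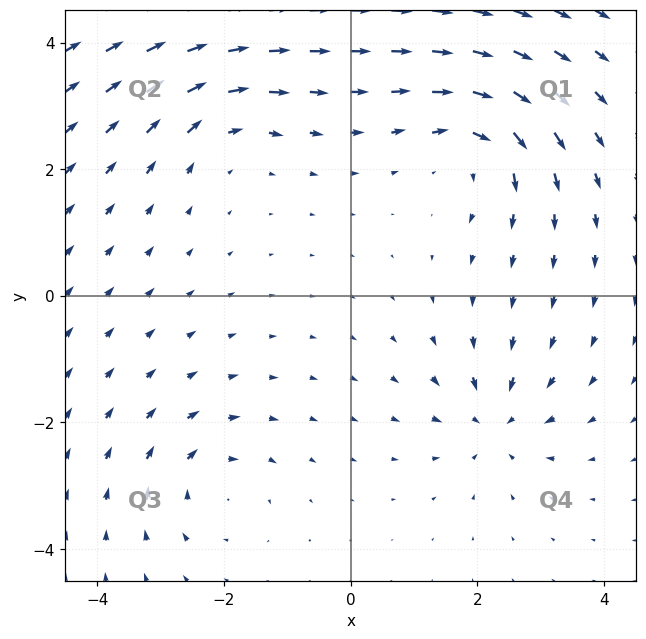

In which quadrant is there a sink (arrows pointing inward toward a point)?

Q4

The sink sits at approximately (2.3, -2.0), which lies in quadrant Q4. The divergence there is about -4, negative as expected for a sink.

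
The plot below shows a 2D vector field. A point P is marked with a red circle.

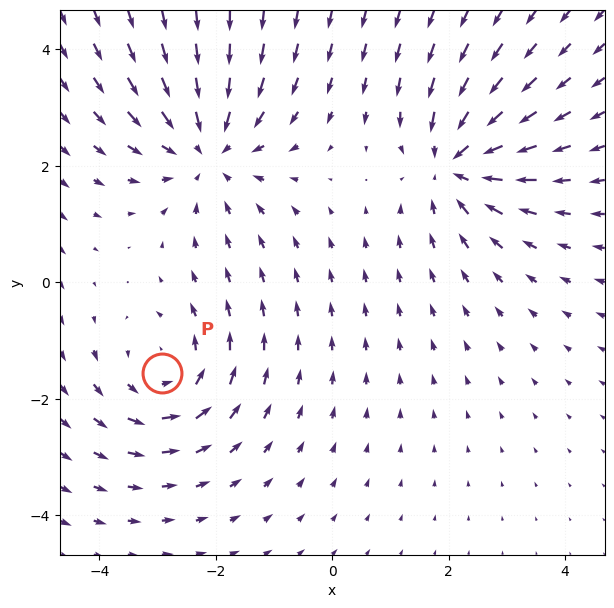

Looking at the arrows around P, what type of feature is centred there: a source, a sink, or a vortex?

vortex

At P (-2.9, -1.6) the arrows circulate counterclockwise. Divergence ≈0, curl about +4 — near-zero divergence with nonzero curl is a vortex.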